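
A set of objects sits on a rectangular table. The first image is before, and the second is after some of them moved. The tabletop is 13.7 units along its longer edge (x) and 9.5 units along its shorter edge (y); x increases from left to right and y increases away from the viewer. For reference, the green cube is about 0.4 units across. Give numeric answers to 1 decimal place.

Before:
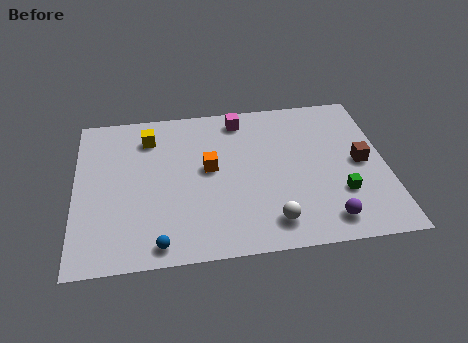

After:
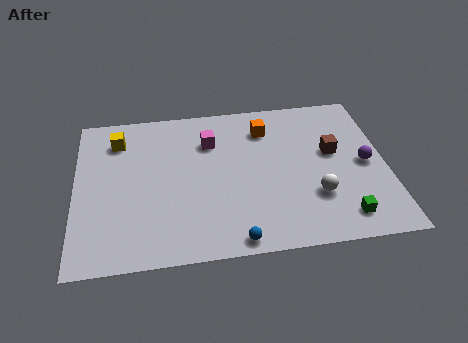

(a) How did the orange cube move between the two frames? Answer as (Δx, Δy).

(2.6, 2.2)

The orange cube started near (5.9, 5.2) and ended near (8.5, 7.4).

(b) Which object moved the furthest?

the purple sphere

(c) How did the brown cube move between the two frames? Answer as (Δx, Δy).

(-1.2, 0.8)

The brown cube started near (12.6, 4.7) and ended near (11.4, 5.5).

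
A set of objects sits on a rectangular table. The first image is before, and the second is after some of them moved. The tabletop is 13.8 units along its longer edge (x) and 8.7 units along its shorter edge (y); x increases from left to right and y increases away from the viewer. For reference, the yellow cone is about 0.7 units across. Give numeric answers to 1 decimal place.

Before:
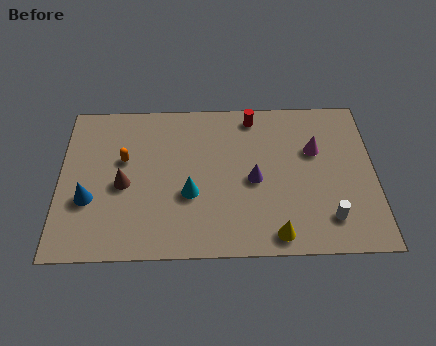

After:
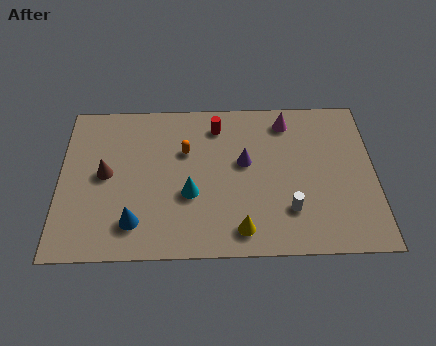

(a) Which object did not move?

the cyan cone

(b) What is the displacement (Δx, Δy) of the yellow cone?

(-1.5, 0.3)

The yellow cone started near (9.4, 1.0) and ended near (7.9, 1.3).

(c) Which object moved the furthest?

the orange capsule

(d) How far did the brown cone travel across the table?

1.0

From (2.8, 3.9) to (2.0, 4.5), the brown cone covered √(0.8² + 0.6²) ≈ 1.0 units.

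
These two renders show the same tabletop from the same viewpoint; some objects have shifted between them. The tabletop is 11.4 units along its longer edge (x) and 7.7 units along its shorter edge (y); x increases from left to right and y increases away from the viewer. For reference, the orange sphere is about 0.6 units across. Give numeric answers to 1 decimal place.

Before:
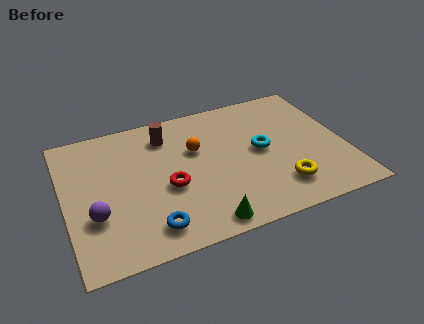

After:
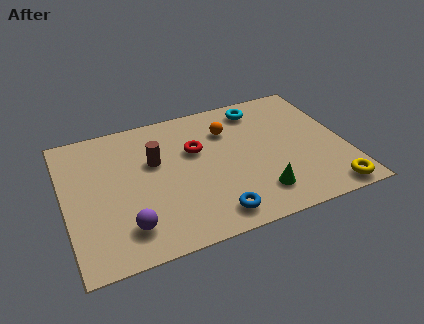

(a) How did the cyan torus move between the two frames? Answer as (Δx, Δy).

(0.2, 2.5)

From the two frames, the cyan torus sits at roughly (8.0, 4.0) before and (8.2, 6.5) after.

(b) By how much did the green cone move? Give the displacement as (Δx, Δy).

(2.3, 0.8)

The green cone was at about (5.3, 0.8) and moved to about (7.6, 1.6).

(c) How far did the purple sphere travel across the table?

1.6

From (1.1, 2.6) to (2.3, 1.6), the purple sphere covered √(1.2² + 1.0²) ≈ 1.6 units.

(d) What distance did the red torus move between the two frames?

2.1

From (4.1, 3.2) to (5.4, 4.9), the red torus covered √(1.3² + 1.7²) ≈ 2.1 units.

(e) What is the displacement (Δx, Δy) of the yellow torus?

(1.9, -0.9)

The yellow torus was at about (8.5, 1.7) and moved to about (10.4, 0.8).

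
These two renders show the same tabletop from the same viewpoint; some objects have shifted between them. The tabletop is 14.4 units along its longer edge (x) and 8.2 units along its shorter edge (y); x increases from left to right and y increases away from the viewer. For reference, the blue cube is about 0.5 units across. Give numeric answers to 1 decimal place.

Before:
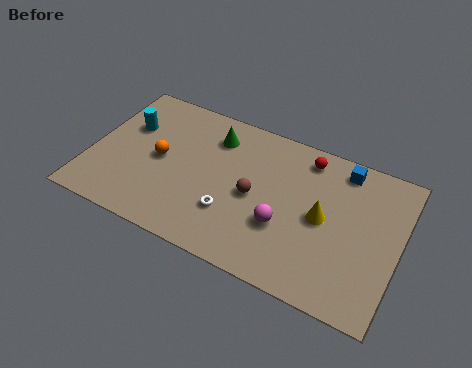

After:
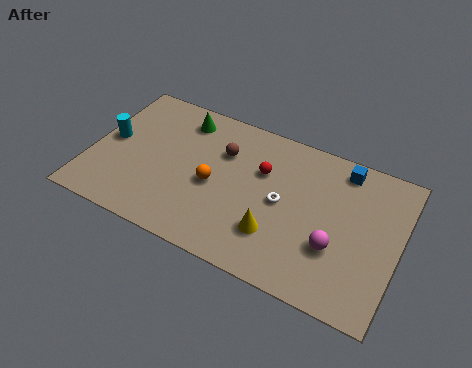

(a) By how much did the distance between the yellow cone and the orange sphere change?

-4.3

The distance was about 7.7 in the first image and 3.4 in the second, so they moved 4.3 units closer together.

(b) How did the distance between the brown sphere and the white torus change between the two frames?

+1.7

They were about 1.7 units apart before and 3.4 after — 1.7 units further apart.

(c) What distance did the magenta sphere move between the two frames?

2.4

From (9.2, 2.9) to (11.6, 2.8), the magenta sphere covered √(2.4² + 0.1²) ≈ 2.4 units.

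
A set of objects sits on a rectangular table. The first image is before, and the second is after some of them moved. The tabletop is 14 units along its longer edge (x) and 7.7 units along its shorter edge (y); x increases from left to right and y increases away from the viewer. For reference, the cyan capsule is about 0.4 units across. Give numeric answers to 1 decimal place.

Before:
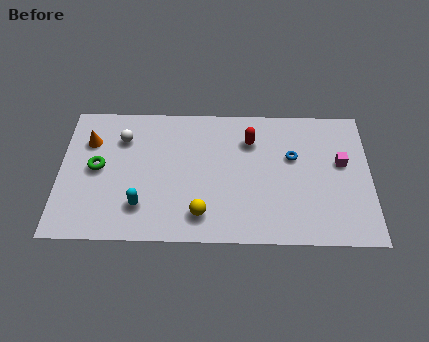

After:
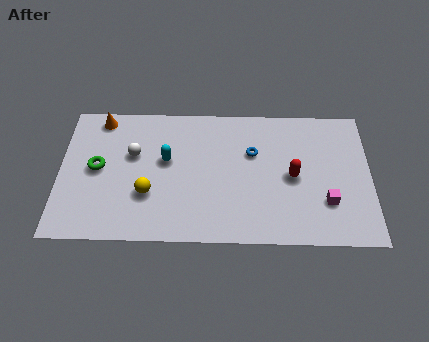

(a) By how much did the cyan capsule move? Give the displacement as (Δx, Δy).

(1.1, 2.6)

The cyan capsule started near (3.7, 1.9) and ended near (4.8, 4.5).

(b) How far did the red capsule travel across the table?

2.8

From (8.6, 5.7) to (10.5, 3.7), the red capsule covered √(1.9² + 2.0²) ≈ 2.8 units.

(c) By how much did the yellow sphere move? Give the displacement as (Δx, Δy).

(-2.4, 1.1)

From the two frames, the yellow sphere sits at roughly (6.4, 1.5) before and (4.0, 2.6) after.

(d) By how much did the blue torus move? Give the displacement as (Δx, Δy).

(-1.8, 0.2)

The blue torus started near (10.5, 4.8) and ended near (8.7, 5.0).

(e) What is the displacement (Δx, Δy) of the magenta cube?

(-0.7, -2.2)

The magenta cube was at about (12.7, 4.5) and moved to about (12.0, 2.3).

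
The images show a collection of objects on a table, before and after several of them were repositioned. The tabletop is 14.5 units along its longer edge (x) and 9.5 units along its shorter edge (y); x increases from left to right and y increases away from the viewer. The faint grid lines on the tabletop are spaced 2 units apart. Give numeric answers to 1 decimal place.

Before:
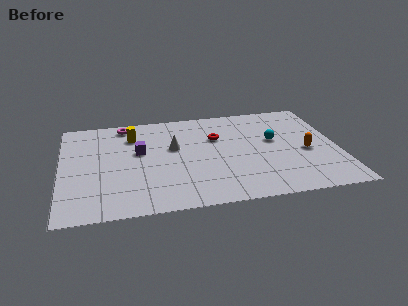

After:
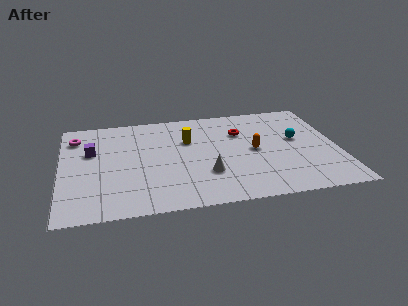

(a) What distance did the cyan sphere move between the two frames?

1.2

The cyan sphere moved from about (11.2, 5.5) to (12.4, 5.4), a distance of √(1.2² + 0.1²) ≈ 1.2.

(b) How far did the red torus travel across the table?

1.3

From (8.2, 6.3) to (9.5, 6.6), the red torus covered √(1.3² + 0.3²) ≈ 1.3 units.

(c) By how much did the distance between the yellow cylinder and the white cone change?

+0.9

The distance was about 2.6 in the first image and 3.5 in the second, so they moved 0.9 units further apart.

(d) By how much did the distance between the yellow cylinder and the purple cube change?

+3.5

They were about 1.6 units apart before and 5.1 after — 3.5 units further apart.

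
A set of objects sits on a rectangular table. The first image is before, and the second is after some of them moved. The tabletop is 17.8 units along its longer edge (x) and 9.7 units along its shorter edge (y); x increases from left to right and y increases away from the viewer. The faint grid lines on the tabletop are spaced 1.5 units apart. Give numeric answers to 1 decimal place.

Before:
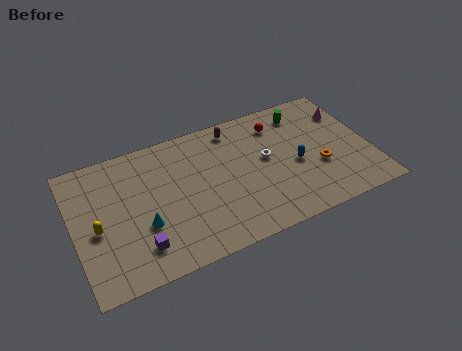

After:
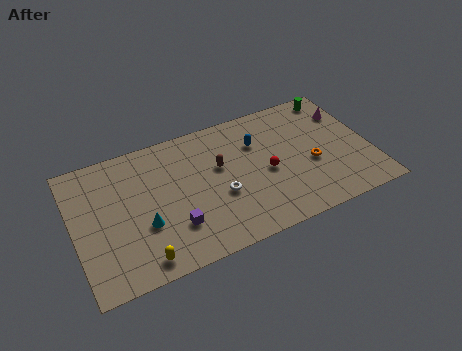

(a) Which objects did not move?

the cyan cone and the magenta cone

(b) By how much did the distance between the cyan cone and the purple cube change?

+0.4

The distance was about 1.5 in the first image and 1.9 in the second, so they moved 0.4 units further apart.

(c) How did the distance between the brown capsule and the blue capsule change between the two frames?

-2.7

The distance was about 5.3 in the first image and 2.6 in the second, so they moved 2.7 units closer together.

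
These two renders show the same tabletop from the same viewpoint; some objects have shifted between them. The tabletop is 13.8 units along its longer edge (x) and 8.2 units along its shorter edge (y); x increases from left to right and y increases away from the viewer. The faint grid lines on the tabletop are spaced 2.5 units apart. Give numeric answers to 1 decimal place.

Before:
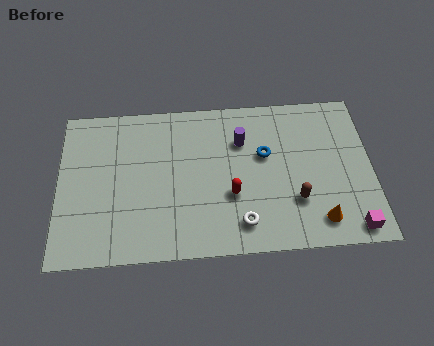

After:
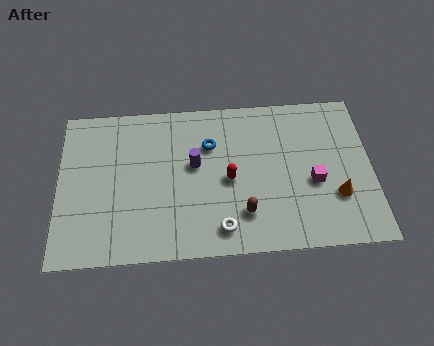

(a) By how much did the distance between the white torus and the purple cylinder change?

-0.7

Before: roughly 4.3 units apart; after: 3.6. That's 0.7 units closer together.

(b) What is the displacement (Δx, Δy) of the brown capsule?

(-2.3, -0.5)

From the two frames, the brown capsule sits at roughly (10.4, 2.5) before and (8.1, 2.0) after.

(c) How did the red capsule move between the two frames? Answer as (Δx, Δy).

(-0.1, 0.8)

The red capsule was at about (7.6, 3.0) and moved to about (7.5, 3.8).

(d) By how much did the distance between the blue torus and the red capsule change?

-0.4

They were about 2.5 units apart before and 2.1 after — 0.4 units closer together.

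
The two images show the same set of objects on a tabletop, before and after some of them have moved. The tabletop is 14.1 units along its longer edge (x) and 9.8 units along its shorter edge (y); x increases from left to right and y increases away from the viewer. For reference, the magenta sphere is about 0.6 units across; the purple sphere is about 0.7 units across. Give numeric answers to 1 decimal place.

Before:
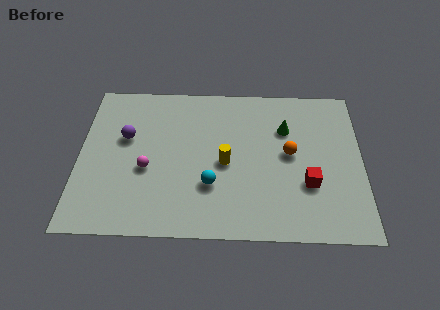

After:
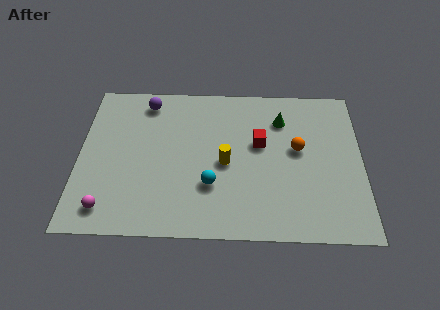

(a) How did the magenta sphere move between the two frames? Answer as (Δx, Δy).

(-1.9, -2.5)

From the two frames, the magenta sphere sits at roughly (3.4, 4.0) before and (1.5, 1.5) after.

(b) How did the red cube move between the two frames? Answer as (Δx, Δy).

(-2.4, 2.5)

The red cube was at about (11.4, 3.3) and moved to about (9.0, 5.8).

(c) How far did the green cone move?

0.6

The green cone was near (10.3, 6.8) before and (10.1, 7.4) after, so it travelled √(0.2² + 0.6²) ≈ 0.6 units.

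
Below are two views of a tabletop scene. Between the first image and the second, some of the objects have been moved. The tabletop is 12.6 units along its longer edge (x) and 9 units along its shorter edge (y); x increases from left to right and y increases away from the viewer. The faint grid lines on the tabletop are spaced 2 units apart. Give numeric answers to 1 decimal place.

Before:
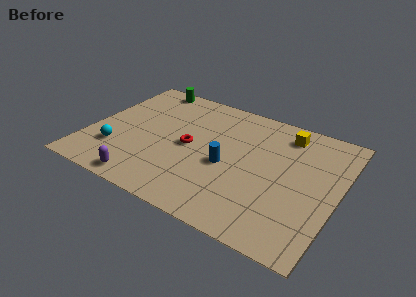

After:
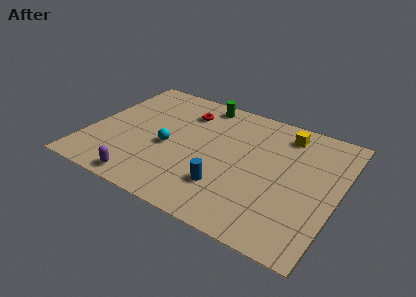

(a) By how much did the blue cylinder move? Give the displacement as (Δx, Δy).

(0.2, -1.5)

The blue cylinder was at about (7.1, 3.9) and moved to about (7.3, 2.4).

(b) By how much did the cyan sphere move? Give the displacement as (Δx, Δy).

(2.5, 1.4)

The cyan sphere started near (1.6, 2.5) and ended near (4.1, 3.9).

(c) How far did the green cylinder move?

3.0

The green cylinder moved from about (2.2, 8.2) to (5.2, 8.0), a distance of √(3.0² + 0.2²) ≈ 3.0.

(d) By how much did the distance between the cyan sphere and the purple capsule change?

+0.7

Before: roughly 2.4 units apart; after: 3.1. That's 0.7 units further apart.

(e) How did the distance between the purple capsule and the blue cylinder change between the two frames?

-0.6

The distance was about 4.8 in the first image and 4.2 in the second, so they moved 0.6 units closer together.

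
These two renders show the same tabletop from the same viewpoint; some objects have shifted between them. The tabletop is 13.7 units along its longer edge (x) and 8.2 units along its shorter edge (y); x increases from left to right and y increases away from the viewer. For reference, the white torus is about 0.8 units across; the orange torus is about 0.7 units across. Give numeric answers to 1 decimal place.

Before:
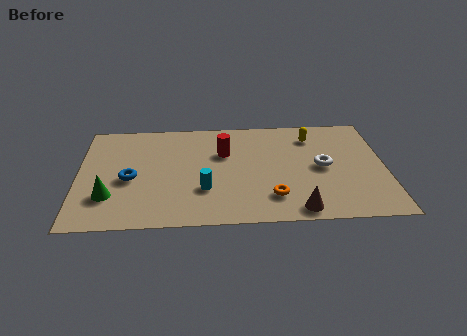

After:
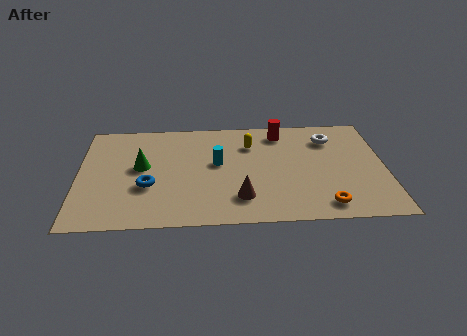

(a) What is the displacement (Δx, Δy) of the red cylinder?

(2.6, 1.5)

From the two frames, the red cylinder sits at roughly (6.5, 5.4) before and (9.1, 6.9) after.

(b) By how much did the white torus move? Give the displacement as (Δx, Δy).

(0.4, 2.2)

The white torus was at about (10.9, 4.1) and moved to about (11.3, 6.3).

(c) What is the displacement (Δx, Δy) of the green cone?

(1.4, 2.2)

From the two frames, the green cone sits at roughly (1.4, 2.3) before and (2.8, 4.5) after.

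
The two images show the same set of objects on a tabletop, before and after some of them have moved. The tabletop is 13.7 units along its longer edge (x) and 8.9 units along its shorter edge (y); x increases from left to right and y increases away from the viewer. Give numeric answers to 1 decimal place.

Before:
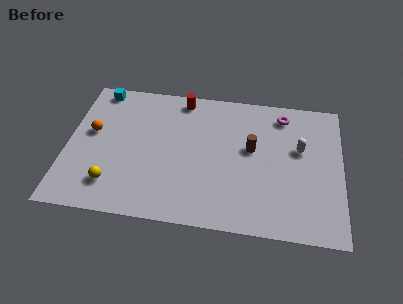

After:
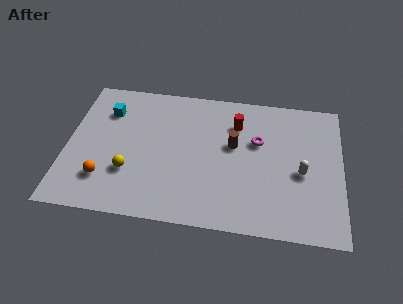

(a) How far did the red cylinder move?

3.1

The red cylinder was near (5.6, 7.9) before and (8.4, 6.6) after, so it travelled √(2.8² + 1.3²) ≈ 3.1 units.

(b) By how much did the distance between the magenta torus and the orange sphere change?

-1.6

The distance was about 9.8 in the first image and 8.2 in the second, so they moved 1.6 units closer together.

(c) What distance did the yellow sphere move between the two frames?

1.2

The yellow sphere moved from about (2.4, 1.9) to (3.2, 2.8), a distance of √(0.8² + 0.9²) ≈ 1.2.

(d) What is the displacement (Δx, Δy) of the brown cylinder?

(-0.9, 0.1)

The brown cylinder started near (9.2, 5.1) and ended near (8.3, 5.2).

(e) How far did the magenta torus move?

2.2

The magenta torus was near (10.7, 7.5) before and (9.5, 5.6) after, so it travelled √(1.2² + 1.9²) ≈ 2.2 units.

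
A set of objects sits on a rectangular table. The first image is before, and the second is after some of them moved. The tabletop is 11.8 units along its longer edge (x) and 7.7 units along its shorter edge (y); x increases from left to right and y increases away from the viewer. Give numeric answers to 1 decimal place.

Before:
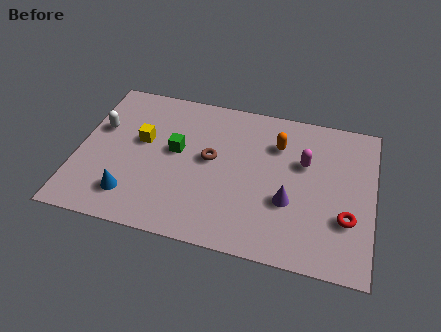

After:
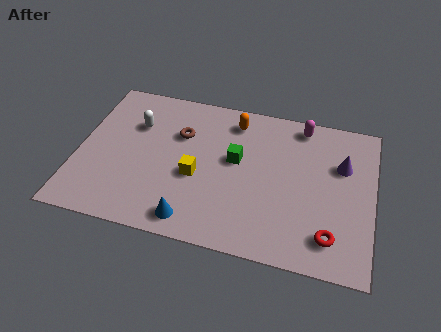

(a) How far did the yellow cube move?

2.6

From (2.5, 4.5) to (4.8, 3.2), the yellow cube covered √(2.3² + 1.3²) ≈ 2.6 units.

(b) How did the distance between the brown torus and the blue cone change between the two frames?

+0.3

The distance was about 4.0 in the first image and 4.3 in the second, so they moved 0.3 units further apart.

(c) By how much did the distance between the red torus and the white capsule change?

-1.4

Before: roughly 10.3 units apart; after: 8.9. That's 1.4 units closer together.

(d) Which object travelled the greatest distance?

the purple cone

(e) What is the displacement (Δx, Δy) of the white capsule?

(1.4, 0.5)

From the two frames, the white capsule sits at roughly (0.8, 4.8) before and (2.2, 5.3) after.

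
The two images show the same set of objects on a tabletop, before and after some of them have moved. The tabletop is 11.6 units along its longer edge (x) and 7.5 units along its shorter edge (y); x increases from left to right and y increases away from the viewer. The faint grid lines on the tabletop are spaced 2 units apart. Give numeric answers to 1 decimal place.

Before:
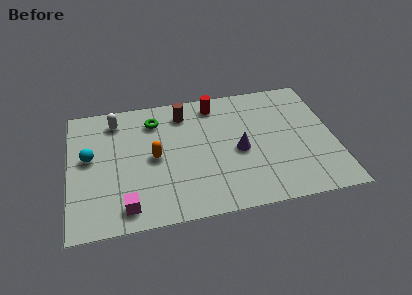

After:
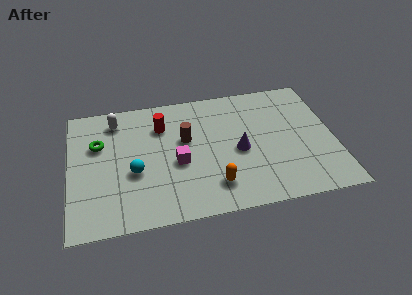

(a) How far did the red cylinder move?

2.6

The red cylinder was near (6.5, 6.4) before and (4.1, 5.5) after, so it travelled √(2.4² + 0.9²) ≈ 2.6 units.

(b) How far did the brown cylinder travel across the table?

1.6

The brown cylinder was near (5.1, 6.1) before and (5.1, 4.5) after, so it travelled √(0.0² + 1.6²) ≈ 1.6 units.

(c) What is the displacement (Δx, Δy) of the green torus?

(-2.5, -1.0)

The green torus was at about (3.8, 5.9) and moved to about (1.3, 4.9).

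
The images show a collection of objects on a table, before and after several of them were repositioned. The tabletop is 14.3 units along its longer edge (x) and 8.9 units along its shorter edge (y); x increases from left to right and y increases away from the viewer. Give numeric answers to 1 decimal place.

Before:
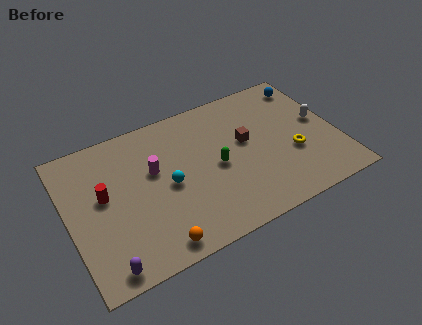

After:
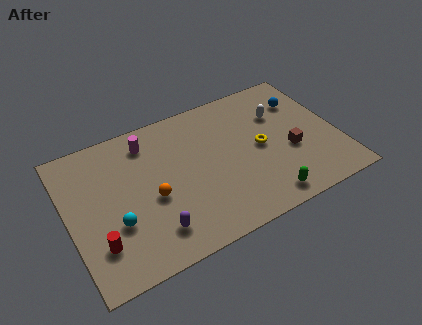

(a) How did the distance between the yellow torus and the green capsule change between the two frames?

-0.8

Before: roughly 4.1 units apart; after: 3.3. That's 0.8 units closer together.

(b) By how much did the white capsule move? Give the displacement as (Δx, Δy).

(-2.0, 1.3)

The white capsule was at about (13.5, 4.8) and moved to about (11.5, 6.1).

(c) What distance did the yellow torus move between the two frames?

1.9

The yellow torus was near (11.8, 3.3) before and (10.2, 4.4) after, so it travelled √(1.6² + 1.1²) ≈ 1.9 units.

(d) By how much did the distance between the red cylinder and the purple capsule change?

-1.3

Before: roughly 4.1 units apart; after: 2.8. That's 1.3 units closer together.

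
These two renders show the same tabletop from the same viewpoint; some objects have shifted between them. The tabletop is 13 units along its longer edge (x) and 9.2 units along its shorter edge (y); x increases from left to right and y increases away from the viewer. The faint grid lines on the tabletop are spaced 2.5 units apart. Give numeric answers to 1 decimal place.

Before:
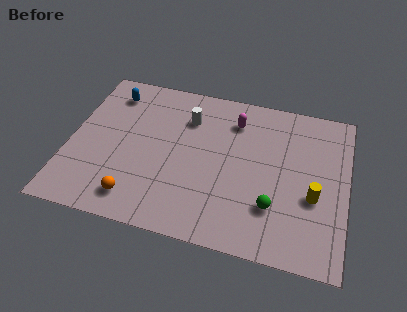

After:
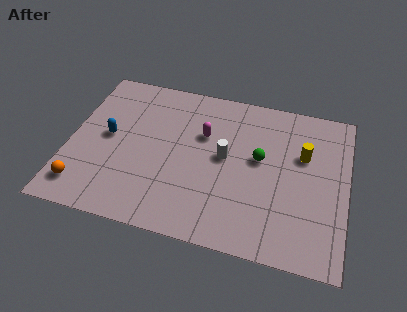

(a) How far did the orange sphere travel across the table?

2.5

The orange sphere moved from about (3.4, 1.5) to (0.9, 1.6), a distance of √(2.5² + 0.1²) ≈ 2.5.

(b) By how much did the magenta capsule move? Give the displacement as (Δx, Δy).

(-1.4, -1.2)

The magenta capsule was at about (7.6, 7.2) and moved to about (6.2, 6.0).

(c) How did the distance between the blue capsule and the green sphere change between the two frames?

-2.3

They were about 9.4 units apart before and 7.1 after — 2.3 units closer together.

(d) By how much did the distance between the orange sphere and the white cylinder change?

+1.5

Before: roughly 5.7 units apart; after: 7.2. That's 1.5 units further apart.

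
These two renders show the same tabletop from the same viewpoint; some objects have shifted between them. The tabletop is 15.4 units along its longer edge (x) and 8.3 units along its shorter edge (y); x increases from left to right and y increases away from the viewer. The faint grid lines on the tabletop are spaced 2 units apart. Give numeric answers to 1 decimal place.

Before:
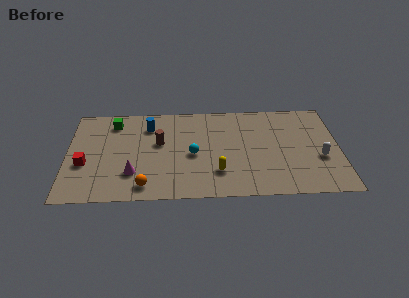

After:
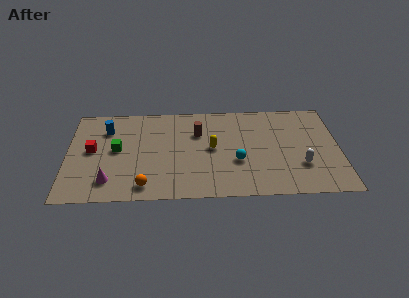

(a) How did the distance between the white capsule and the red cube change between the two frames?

-1.4

The distance was about 13.3 in the first image and 11.9 in the second, so they moved 1.4 units closer together.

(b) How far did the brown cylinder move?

2.3

The brown cylinder moved from about (5.2, 4.9) to (7.4, 5.7), a distance of √(2.2² + 0.8²) ≈ 2.3.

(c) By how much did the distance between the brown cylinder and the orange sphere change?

+1.6

They were about 3.8 units apart before and 5.4 after — 1.6 units further apart.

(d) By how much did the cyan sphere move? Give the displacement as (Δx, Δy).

(2.5, -0.7)

From the two frames, the cyan sphere sits at roughly (7.1, 3.8) before and (9.6, 3.1) after.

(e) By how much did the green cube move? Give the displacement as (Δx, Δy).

(0.2, -2.4)

The green cube was at about (2.6, 6.8) and moved to about (2.8, 4.4).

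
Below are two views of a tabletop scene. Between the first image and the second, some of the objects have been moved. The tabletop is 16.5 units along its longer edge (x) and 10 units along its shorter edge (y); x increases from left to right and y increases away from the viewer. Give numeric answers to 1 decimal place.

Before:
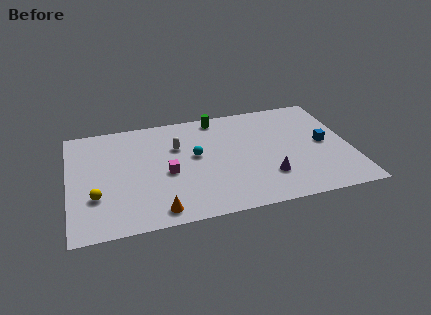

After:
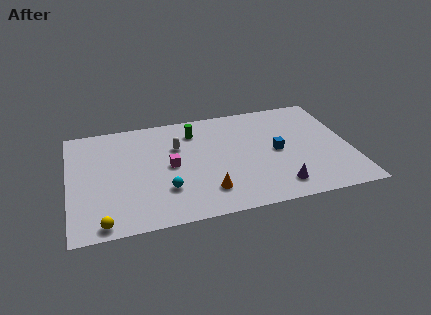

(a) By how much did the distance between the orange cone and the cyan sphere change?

-2.5

They were about 5.0 units apart before and 2.5 after — 2.5 units closer together.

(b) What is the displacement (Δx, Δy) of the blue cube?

(-2.8, -0.1)

From the two frames, the blue cube sits at roughly (15.0, 5.0) before and (12.2, 4.9) after.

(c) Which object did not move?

the white capsule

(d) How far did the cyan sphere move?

3.3

The cyan sphere moved from about (7.4, 5.6) to (5.5, 2.9), a distance of √(1.9² + 2.7²) ≈ 3.3.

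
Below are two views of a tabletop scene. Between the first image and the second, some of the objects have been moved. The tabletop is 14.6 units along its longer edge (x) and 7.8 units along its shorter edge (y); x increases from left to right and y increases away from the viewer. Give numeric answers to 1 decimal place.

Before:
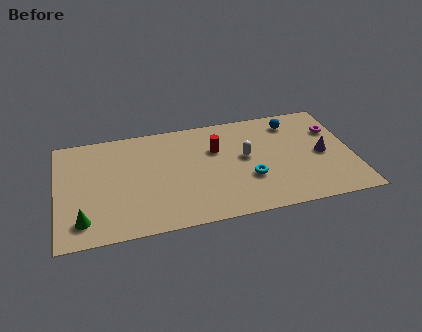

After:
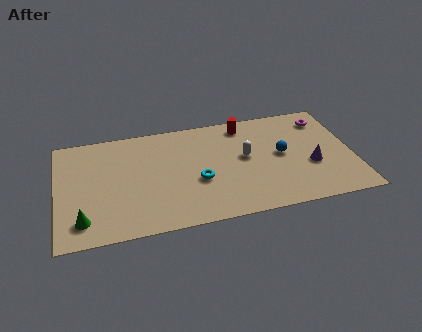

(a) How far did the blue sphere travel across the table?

2.4

The blue sphere was near (11.8, 6.4) before and (11.1, 4.1) after, so it travelled √(0.7² + 2.3²) ≈ 2.4 units.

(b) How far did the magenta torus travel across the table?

1.0

From (13.8, 5.4) to (13.4, 6.3), the magenta torus covered √(0.4² + 0.9²) ≈ 1.0 units.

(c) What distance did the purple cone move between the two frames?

0.9

The purple cone moved from about (13.1, 3.7) to (12.5, 3.0), a distance of √(0.6² + 0.7²) ≈ 0.9.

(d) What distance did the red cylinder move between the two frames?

2.1

From (7.9, 5.2) to (9.4, 6.7), the red cylinder covered √(1.5² + 1.5²) ≈ 2.1 units.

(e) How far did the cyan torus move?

2.5

From (9.4, 2.7) to (6.9, 3.1), the cyan torus covered √(2.5² + 0.4²) ≈ 2.5 units.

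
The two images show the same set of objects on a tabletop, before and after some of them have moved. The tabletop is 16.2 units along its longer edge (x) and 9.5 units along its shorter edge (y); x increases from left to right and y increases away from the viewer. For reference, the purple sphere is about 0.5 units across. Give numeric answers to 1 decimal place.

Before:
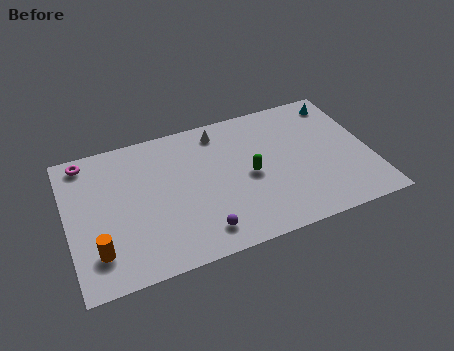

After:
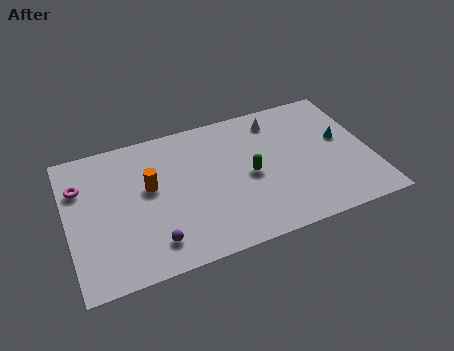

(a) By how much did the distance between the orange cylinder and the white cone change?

-1.7

Before: roughly 9.2 units apart; after: 7.5. That's 1.7 units closer together.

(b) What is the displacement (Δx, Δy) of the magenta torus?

(-0.4, -1.7)

The magenta torus was at about (1.2, 8.4) and moved to about (0.8, 6.7).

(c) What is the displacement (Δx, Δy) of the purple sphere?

(-2.5, 0.2)

The purple sphere started near (6.8, 1.6) and ended near (4.3, 1.8).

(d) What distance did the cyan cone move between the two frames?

2.7

The cyan cone was near (15.0, 8.1) before and (14.8, 5.4) after, so it travelled √(0.2² + 2.7²) ≈ 2.7 units.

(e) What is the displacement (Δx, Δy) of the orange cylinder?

(3.0, 3.3)

From the two frames, the orange cylinder sits at roughly (1.4, 2.2) before and (4.4, 5.5) after.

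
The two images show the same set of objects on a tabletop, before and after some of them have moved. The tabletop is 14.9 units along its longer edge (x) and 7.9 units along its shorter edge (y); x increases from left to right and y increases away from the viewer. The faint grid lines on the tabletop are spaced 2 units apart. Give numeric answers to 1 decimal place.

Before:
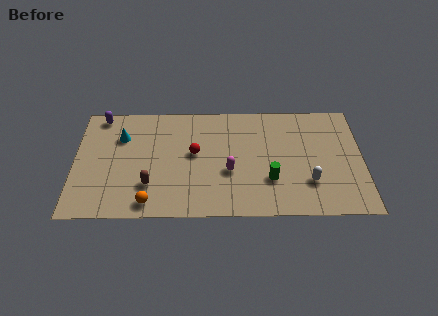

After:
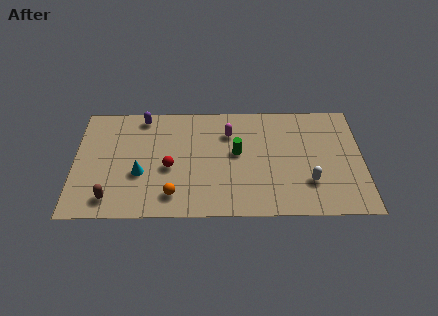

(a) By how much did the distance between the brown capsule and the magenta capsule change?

+3.4

The distance was about 4.2 in the first image and 7.6 in the second, so they moved 3.4 units further apart.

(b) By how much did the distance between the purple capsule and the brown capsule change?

+0.4

The distance was about 5.5 in the first image and 5.9 in the second, so they moved 0.4 units further apart.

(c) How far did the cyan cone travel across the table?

2.8

The cyan cone moved from about (2.4, 5.6) to (3.4, 3.0), a distance of √(1.0² + 2.6²) ≈ 2.8.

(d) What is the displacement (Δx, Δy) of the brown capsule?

(-2.0, -0.9)

From the two frames, the brown capsule sits at roughly (3.9, 2.2) before and (1.9, 1.3) after.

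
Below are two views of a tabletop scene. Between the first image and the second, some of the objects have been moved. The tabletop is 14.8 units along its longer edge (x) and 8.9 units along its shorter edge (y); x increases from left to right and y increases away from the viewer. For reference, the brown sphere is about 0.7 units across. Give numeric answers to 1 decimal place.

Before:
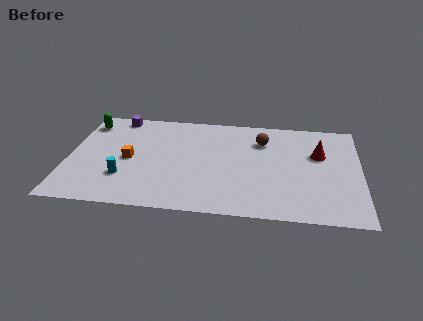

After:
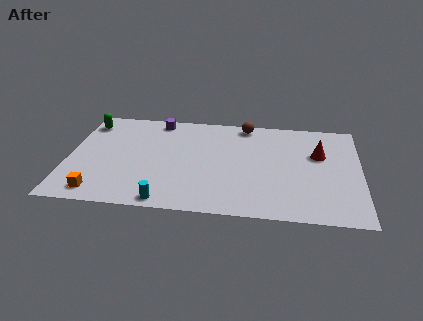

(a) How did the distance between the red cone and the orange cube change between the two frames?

+2.2

They were about 9.7 units apart before and 11.9 after — 2.2 units further apart.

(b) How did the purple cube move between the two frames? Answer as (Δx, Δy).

(2.1, -0.1)

The purple cube was at about (2.3, 8.0) and moved to about (4.4, 7.9).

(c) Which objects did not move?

the red cone and the green capsule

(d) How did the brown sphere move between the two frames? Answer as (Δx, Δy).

(-0.9, 1.4)

The brown sphere started near (9.8, 6.6) and ended near (8.9, 8.0).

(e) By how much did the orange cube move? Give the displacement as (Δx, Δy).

(-1.4, -3.0)

The orange cube was at about (3.1, 4.2) and moved to about (1.7, 1.2).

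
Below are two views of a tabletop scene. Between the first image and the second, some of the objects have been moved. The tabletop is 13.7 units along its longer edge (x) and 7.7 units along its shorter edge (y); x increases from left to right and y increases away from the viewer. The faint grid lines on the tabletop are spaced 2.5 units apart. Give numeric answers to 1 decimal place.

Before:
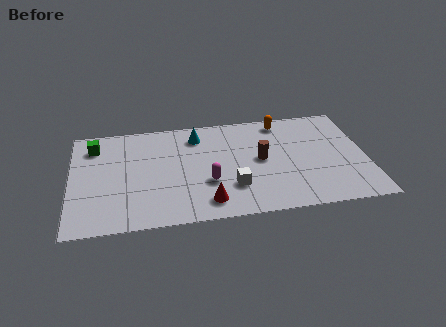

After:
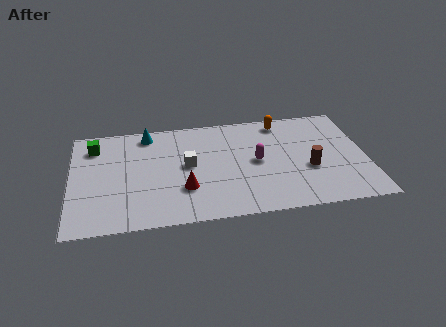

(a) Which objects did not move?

the green cube and the orange capsule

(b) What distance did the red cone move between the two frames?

1.5

The red cone was near (6.2, 1.3) before and (5.2, 2.4) after, so it travelled √(1.0² + 1.1²) ≈ 1.5 units.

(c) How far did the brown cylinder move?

2.4

From (8.8, 4.0) to (11.0, 3.0), the brown cylinder covered √(2.2² + 1.0²) ≈ 2.4 units.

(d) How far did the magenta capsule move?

2.6

From (6.3, 2.7) to (8.6, 3.9), the magenta capsule covered √(2.3² + 1.2²) ≈ 2.6 units.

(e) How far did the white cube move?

2.8

From (7.4, 2.2) to (5.4, 4.1), the white cube covered √(2.0² + 1.9²) ≈ 2.8 units.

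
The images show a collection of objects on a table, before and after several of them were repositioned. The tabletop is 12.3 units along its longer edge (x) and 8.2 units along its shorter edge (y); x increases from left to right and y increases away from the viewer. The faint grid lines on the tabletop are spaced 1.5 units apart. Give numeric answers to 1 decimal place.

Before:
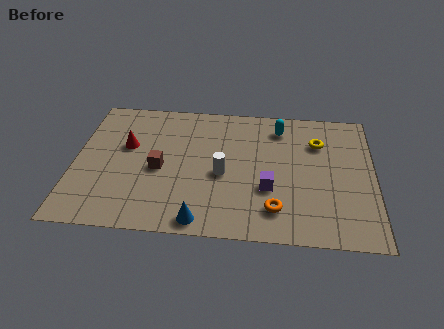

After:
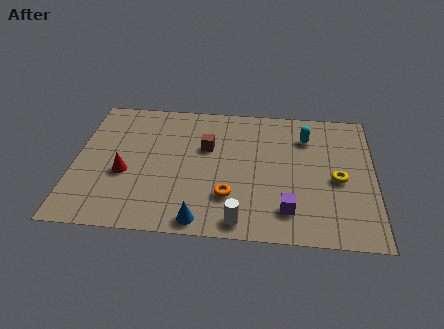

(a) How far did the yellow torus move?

2.3

The yellow torus was near (10.0, 5.9) before and (10.8, 3.7) after, so it travelled √(0.8² + 2.2²) ≈ 2.3 units.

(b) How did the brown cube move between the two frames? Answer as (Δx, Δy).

(1.9, 1.5)

The brown cube was at about (3.5, 3.7) and moved to about (5.4, 5.2).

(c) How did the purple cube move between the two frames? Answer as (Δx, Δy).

(0.8, -1.2)

The purple cube was at about (8.0, 2.9) and moved to about (8.8, 1.7).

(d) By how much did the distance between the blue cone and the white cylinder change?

-1.3

The distance was about 2.9 in the first image and 1.6 in the second, so they moved 1.3 units closer together.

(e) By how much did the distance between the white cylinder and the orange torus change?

-1.4

Before: roughly 2.9 units apart; after: 1.5. That's 1.4 units closer together.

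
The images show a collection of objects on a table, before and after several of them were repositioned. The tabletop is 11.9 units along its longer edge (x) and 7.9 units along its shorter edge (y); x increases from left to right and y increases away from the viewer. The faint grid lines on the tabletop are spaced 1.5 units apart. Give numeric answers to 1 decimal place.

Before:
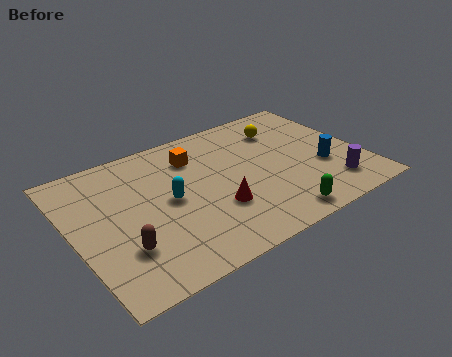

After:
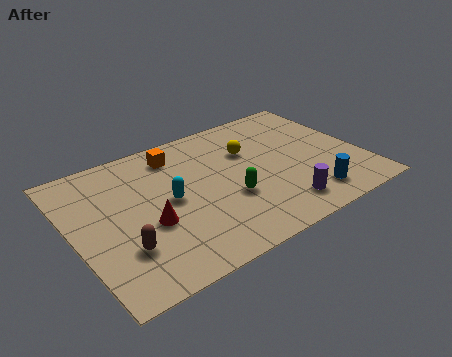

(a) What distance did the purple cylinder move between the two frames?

2.2

From (10.3, 1.6) to (8.1, 1.4), the purple cylinder covered √(2.2² + 0.2²) ≈ 2.2 units.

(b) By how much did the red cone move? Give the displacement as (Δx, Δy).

(-2.7, 0.5)

From the two frames, the red cone sits at roughly (5.6, 2.6) before and (2.9, 3.1) after.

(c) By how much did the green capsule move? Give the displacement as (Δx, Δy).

(-1.6, 2.0)

The green capsule was at about (7.8, 0.9) and moved to about (6.2, 2.9).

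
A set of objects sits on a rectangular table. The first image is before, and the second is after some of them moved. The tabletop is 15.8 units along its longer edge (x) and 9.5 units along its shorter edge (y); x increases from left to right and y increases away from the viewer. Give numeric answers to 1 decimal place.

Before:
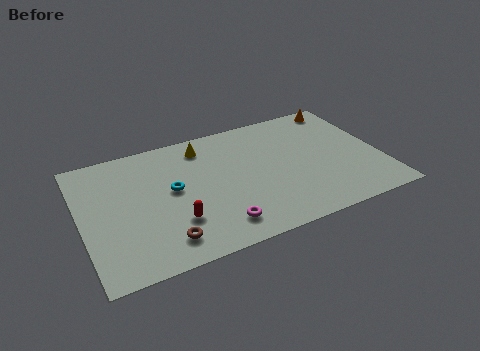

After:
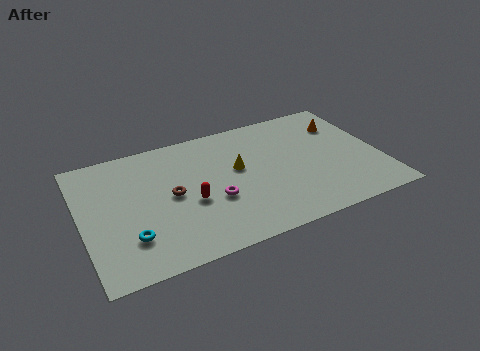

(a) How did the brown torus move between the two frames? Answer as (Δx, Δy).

(0.7, 3.1)

From the two frames, the brown torus sits at roughly (4.0, 1.7) before and (4.7, 4.8) after.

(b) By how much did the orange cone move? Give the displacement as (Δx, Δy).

(-0.2, -1.5)

The orange cone started near (14.4, 8.5) and ended near (14.2, 7.0).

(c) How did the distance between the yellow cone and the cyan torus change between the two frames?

+3.4

They were about 3.3 units apart before and 6.7 after — 3.4 units further apart.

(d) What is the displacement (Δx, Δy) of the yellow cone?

(1.6, -2.4)

From the two frames, the yellow cone sits at roughly (6.7, 7.9) before and (8.3, 5.5) after.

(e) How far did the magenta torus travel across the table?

1.9

The magenta torus moved from about (6.8, 1.7) to (6.8, 3.6), a distance of √(0.0² + 1.9²) ≈ 1.9.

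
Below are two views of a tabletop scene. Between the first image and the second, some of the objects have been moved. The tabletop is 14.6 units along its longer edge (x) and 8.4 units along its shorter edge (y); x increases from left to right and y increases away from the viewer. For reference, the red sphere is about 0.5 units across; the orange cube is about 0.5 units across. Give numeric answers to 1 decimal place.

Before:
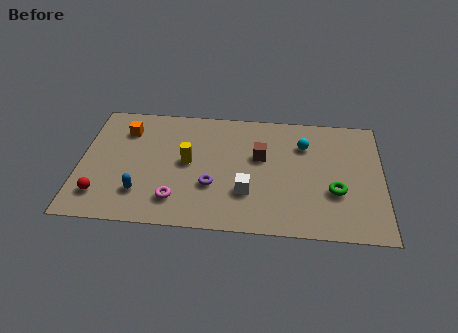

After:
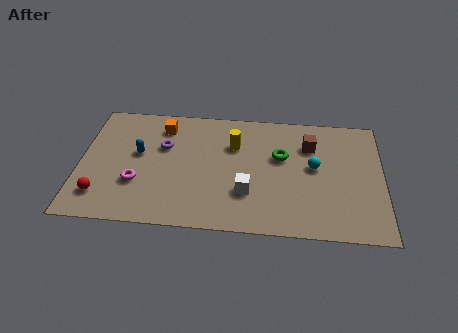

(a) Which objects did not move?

the white cube and the red sphere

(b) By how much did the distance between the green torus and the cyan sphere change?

-1.7

The distance was about 3.4 in the first image and 1.7 in the second, so they moved 1.7 units closer together.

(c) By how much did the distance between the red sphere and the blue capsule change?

+1.5

The distance was about 1.9 in the first image and 3.4 in the second, so they moved 1.5 units further apart.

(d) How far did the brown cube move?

2.6

From (8.7, 5.1) to (11.1, 6.1), the brown cube covered √(2.4² + 1.0²) ≈ 2.6 units.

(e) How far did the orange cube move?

1.8

From (2.1, 6.4) to (3.9, 6.8), the orange cube covered √(1.8² + 0.4²) ≈ 1.8 units.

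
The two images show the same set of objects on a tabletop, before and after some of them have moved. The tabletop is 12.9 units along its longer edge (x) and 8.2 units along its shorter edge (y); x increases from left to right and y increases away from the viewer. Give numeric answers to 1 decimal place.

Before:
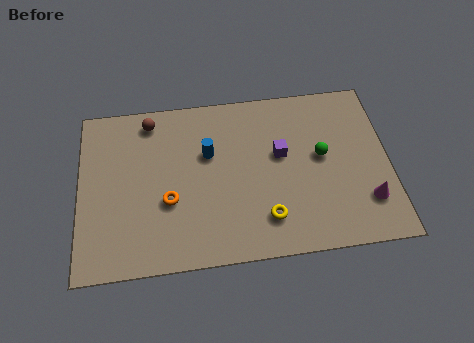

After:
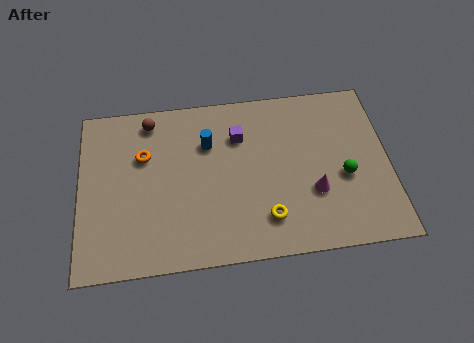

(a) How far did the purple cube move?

2.0

The purple cube moved from about (8.4, 4.8) to (6.7, 5.9), a distance of √(1.7² + 1.1²) ≈ 2.0.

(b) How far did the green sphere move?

1.4

The green sphere was near (10.1, 4.5) before and (11.0, 3.4) after, so it travelled √(0.9² + 1.1²) ≈ 1.4 units.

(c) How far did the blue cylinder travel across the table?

0.5

The blue cylinder moved from about (5.4, 5.2) to (5.4, 5.7), a distance of √(0.0² + 0.5²) ≈ 0.5.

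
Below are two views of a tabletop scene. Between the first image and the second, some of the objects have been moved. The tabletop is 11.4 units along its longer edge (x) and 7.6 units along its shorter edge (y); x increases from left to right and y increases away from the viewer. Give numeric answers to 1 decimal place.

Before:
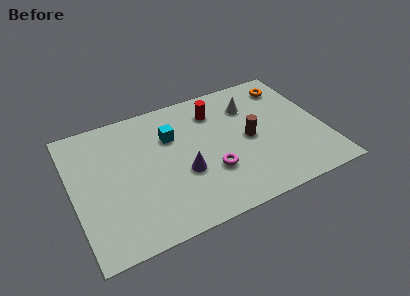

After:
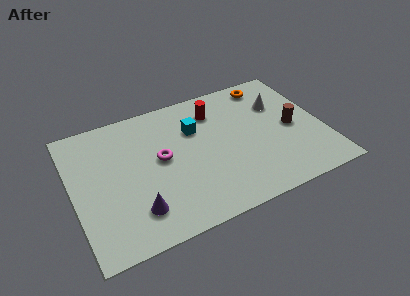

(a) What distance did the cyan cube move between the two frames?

1.1

The cyan cube was near (4.6, 5.2) before and (5.7, 5.2) after, so it travelled √(1.1² + 0.0²) ≈ 1.1 units.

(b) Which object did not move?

the red cylinder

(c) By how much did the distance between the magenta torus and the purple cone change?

+1.5

Before: roughly 1.3 units apart; after: 2.8. That's 1.5 units further apart.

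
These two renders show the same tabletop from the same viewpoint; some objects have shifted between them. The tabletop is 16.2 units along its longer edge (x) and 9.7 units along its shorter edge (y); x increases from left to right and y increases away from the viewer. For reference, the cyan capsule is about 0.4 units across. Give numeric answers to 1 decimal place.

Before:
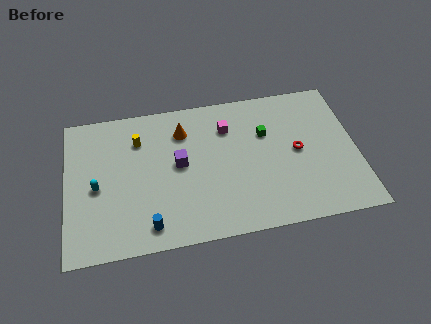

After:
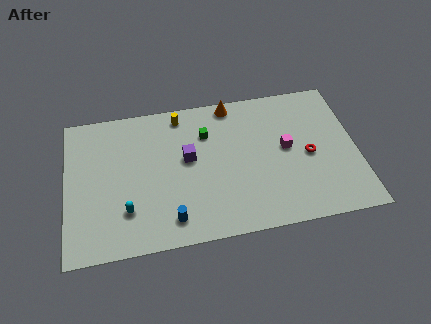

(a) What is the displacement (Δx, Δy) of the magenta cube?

(3.2, -2.0)

From the two frames, the magenta cube sits at roughly (9.1, 7.2) before and (12.3, 5.2) after.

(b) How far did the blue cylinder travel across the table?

1.2

From (4.5, 1.4) to (5.7, 1.6), the blue cylinder covered √(1.2² + 0.2²) ≈ 1.2 units.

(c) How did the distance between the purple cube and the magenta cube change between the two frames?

+2.1

Before: roughly 3.4 units apart; after: 5.5. That's 2.1 units further apart.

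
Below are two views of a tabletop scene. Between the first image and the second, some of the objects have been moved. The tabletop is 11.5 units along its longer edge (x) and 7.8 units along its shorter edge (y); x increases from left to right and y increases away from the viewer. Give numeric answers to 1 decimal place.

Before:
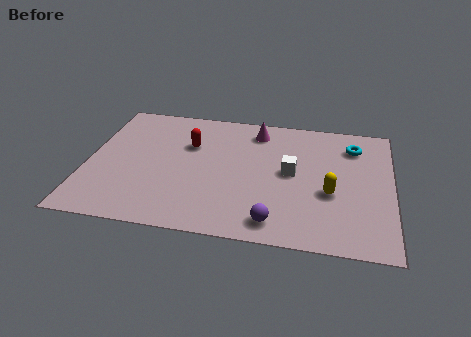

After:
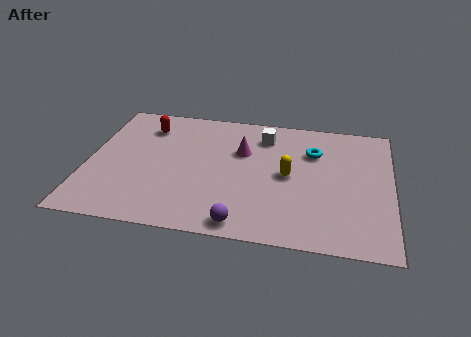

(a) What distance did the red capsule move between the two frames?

1.9

The red capsule was near (3.8, 5.2) before and (2.1, 6.1) after, so it travelled √(1.7² + 0.9²) ≈ 1.9 units.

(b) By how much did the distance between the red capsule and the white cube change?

+0.4

Before: roughly 4.1 units apart; after: 4.5. That's 0.4 units further apart.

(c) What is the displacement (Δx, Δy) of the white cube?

(-1.1, 2.1)

The white cube started near (7.7, 4.1) and ended near (6.6, 6.2).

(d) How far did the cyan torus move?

1.6

The cyan torus was near (10.0, 6.1) before and (8.5, 5.5) after, so it travelled √(1.5² + 0.6²) ≈ 1.6 units.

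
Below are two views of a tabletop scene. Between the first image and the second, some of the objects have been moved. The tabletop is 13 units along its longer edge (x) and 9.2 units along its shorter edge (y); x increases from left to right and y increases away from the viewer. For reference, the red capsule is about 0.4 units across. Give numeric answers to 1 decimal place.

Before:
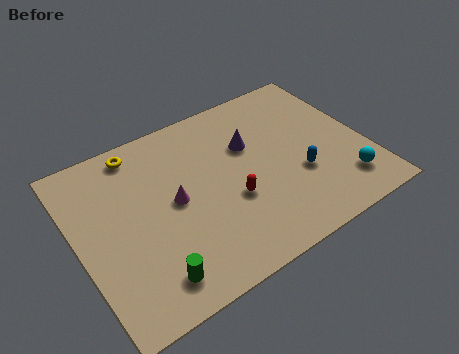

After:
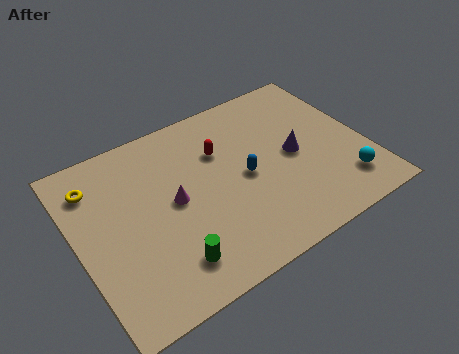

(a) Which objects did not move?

the magenta cone and the cyan sphere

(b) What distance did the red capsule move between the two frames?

2.8

From (6.7, 3.5) to (6.7, 6.3), the red capsule covered √(0.0² + 2.8²) ≈ 2.8 units.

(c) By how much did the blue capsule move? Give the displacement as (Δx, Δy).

(-2.3, 1.1)

From the two frames, the blue capsule sits at roughly (9.8, 3.3) before and (7.5, 4.4) after.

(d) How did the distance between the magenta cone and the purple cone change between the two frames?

+1.6

They were about 3.9 units apart before and 5.5 after — 1.6 units further apart.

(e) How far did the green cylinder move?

0.9

From (2.7, 1.5) to (3.6, 1.8), the green cylinder covered √(0.9² + 0.3²) ≈ 0.9 units.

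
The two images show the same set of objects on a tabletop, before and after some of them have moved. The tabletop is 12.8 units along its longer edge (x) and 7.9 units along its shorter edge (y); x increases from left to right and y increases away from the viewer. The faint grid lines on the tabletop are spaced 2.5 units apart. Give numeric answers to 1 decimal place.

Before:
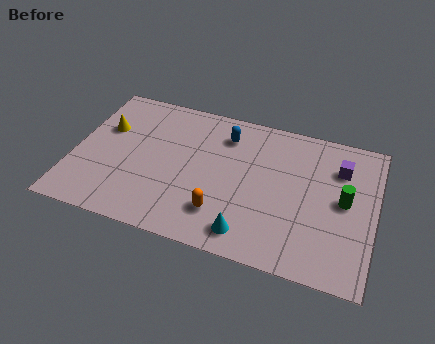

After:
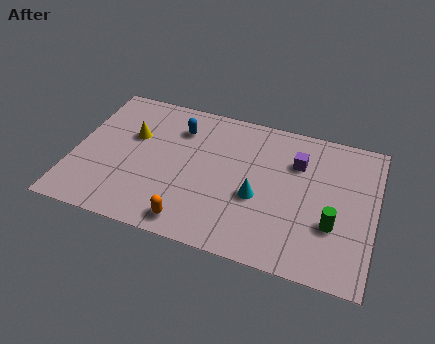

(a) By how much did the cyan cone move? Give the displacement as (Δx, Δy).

(0.2, 2.0)

The cyan cone was at about (7.7, 1.2) and moved to about (7.9, 3.2).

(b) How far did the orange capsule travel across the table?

1.5

The orange capsule was near (6.5, 1.9) before and (5.3, 1.0) after, so it travelled √(1.2² + 0.9²) ≈ 1.5 units.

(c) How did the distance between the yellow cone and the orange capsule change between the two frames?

-1.3

Before: roughly 6.2 units apart; after: 4.9. That's 1.3 units closer together.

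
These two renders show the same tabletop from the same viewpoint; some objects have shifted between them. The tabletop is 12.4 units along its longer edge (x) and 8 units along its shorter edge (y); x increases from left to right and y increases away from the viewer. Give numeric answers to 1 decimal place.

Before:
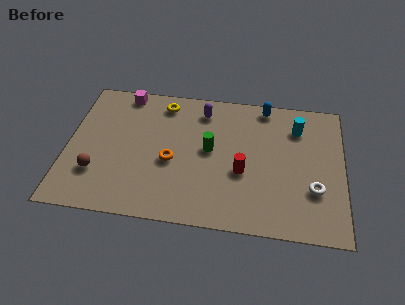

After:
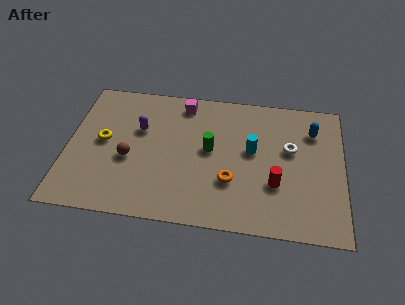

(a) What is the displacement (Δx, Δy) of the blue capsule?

(2.2, -1.2)

The blue capsule was at about (8.8, 7.2) and moved to about (11.0, 6.0).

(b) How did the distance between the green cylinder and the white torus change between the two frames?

-1.4

Before: roughly 5.0 units apart; after: 3.6. That's 1.4 units closer together.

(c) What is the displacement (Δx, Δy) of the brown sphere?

(1.4, 1.0)

The brown sphere started near (1.4, 2.3) and ended near (2.8, 3.3).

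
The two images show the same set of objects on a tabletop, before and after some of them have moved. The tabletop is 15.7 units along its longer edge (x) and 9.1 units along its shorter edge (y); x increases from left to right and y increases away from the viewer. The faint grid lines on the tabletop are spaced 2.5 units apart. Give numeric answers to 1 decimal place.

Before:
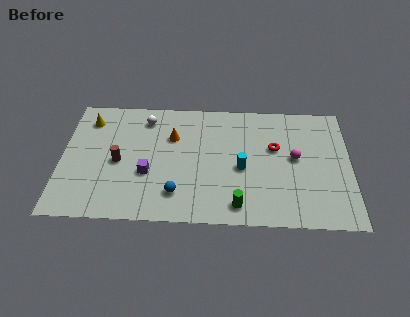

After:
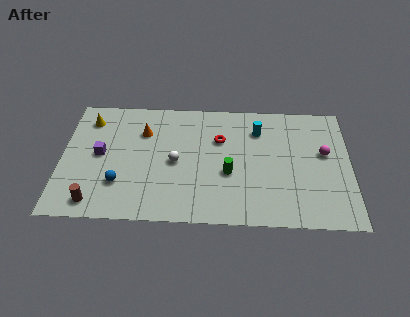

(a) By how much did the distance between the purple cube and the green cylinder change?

+1.8

The distance was about 5.3 in the first image and 7.1 in the second, so they moved 1.8 units further apart.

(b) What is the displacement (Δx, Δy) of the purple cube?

(-2.6, 1.3)

The purple cube was at about (4.7, 3.4) and moved to about (2.1, 4.7).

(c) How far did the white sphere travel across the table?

3.6

From (4.5, 7.5) to (6.2, 4.3), the white sphere covered √(1.7² + 3.2²) ≈ 3.6 units.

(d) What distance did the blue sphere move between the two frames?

3.2

From (6.3, 2.0) to (3.2, 2.6), the blue sphere covered √(3.1² + 0.6²) ≈ 3.2 units.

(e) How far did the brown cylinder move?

3.2

The brown cylinder was near (3.1, 4.2) before and (1.9, 1.2) after, so it travelled √(1.2² + 3.0²) ≈ 3.2 units.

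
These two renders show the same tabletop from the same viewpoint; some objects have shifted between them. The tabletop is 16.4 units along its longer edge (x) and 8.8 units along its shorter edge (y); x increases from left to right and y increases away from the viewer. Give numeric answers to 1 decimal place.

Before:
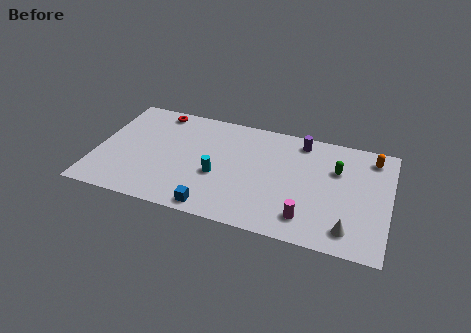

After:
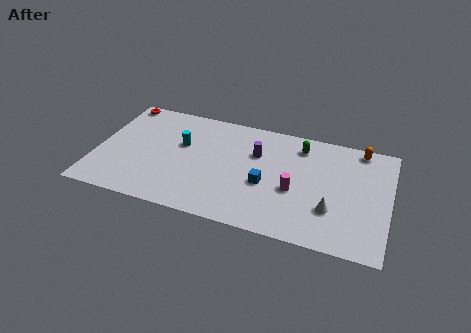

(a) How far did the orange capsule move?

0.9

The orange capsule moved from about (15.3, 7.4) to (14.6, 7.9), a distance of √(0.7² + 0.5²) ≈ 0.9.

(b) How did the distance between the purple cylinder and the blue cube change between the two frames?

-5.6

The distance was about 8.0 in the first image and 2.4 in the second, so they moved 5.6 units closer together.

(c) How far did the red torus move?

2.2

The red torus moved from about (3.1, 7.8) to (0.9, 8.0), a distance of √(2.2² + 0.2²) ≈ 2.2.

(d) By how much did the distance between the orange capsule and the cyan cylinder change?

+0.9

The distance was about 9.3 in the first image and 10.2 in the second, so they moved 0.9 units further apart.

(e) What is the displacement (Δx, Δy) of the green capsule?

(-2.1, 1.3)

The green capsule was at about (13.4, 5.9) and moved to about (11.3, 7.2).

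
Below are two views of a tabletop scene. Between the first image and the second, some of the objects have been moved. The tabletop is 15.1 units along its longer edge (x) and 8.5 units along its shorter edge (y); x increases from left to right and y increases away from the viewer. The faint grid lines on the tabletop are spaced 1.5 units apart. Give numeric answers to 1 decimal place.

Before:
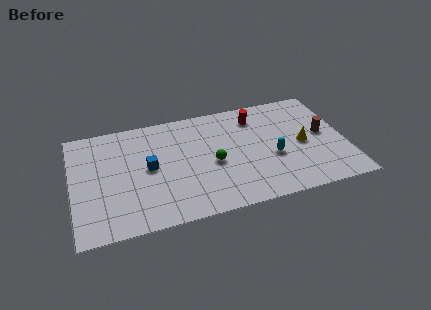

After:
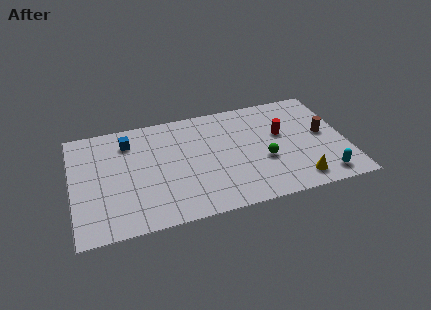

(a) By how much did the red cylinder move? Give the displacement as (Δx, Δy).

(1.3, -1.7)

From the two frames, the red cylinder sits at roughly (10.3, 6.8) before and (11.6, 5.1) after.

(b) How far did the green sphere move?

2.8

The green sphere was near (7.7, 3.8) before and (10.5, 3.3) after, so it travelled √(2.8² + 0.5²) ≈ 2.8 units.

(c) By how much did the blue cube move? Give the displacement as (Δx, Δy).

(-1.0, 2.3)

From the two frames, the blue cube sits at roughly (4.2, 4.4) before and (3.2, 6.7) after.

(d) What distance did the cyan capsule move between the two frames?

3.4

The cyan capsule moved from about (11.0, 3.4) to (13.6, 1.2), a distance of √(2.6² + 2.2²) ≈ 3.4.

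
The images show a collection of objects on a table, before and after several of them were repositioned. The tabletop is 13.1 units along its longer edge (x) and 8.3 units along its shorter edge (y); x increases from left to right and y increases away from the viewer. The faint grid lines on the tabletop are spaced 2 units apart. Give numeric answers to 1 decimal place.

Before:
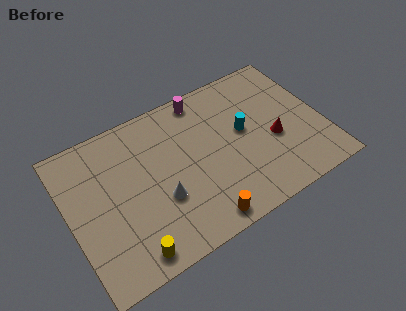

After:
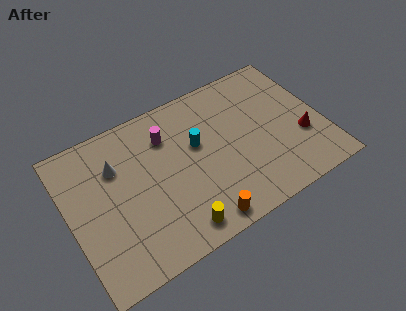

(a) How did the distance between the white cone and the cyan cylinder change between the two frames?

-0.7

Before: roughly 4.9 units apart; after: 4.2. That's 0.7 units closer together.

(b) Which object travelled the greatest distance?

the white cone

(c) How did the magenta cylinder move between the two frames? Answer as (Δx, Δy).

(-2.1, -1.2)

The magenta cylinder was at about (7.4, 7.4) and moved to about (5.3, 6.2).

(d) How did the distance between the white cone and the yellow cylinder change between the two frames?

+2.5

Before: roughly 2.8 units apart; after: 5.3. That's 2.5 units further apart.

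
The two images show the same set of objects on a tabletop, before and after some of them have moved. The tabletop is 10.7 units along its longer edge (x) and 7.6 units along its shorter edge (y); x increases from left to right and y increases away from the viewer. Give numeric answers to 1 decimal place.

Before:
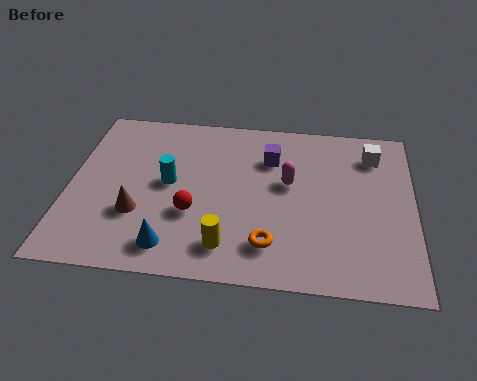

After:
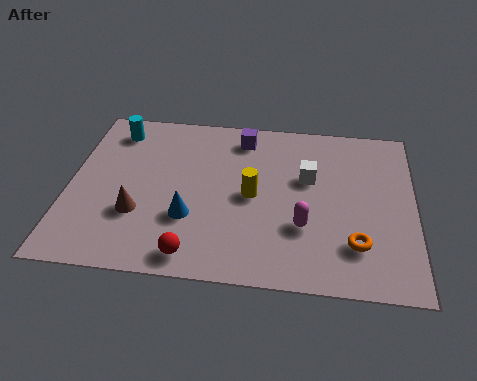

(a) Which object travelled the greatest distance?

the cyan cylinder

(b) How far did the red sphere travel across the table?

1.8

The red sphere was near (3.9, 2.7) before and (4.0, 0.9) after, so it travelled √(0.1² + 1.8²) ≈ 1.8 units.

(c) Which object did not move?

the brown cone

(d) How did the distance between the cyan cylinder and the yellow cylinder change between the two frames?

+1.9

They were about 3.2 units apart before and 5.1 after — 1.9 units further apart.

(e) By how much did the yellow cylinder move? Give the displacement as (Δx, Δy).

(0.7, 2.3)

The yellow cylinder was at about (5.0, 1.4) and moved to about (5.7, 3.7).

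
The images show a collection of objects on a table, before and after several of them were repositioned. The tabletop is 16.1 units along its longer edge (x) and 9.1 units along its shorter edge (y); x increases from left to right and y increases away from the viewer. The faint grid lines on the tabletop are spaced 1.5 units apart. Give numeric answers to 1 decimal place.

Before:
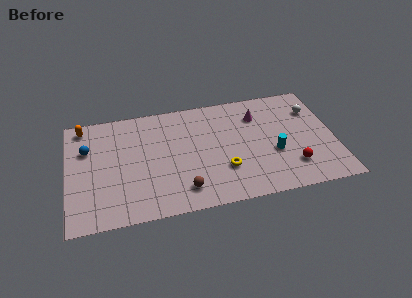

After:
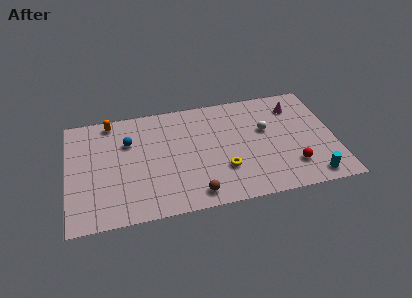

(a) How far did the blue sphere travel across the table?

2.5

The blue sphere was near (1.2, 6.1) before and (3.7, 6.2) after, so it travelled √(2.5² + 0.1²) ≈ 2.5 units.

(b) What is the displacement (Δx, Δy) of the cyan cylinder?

(2.1, -2.4)

The cyan cylinder was at about (12.4, 3.5) and moved to about (14.5, 1.1).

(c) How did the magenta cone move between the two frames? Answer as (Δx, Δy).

(2.3, 0.3)

The magenta cone started near (11.6, 6.8) and ended near (13.9, 7.1).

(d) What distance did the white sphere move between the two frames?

3.2

The white sphere was near (15.0, 6.6) before and (12.0, 5.5) after, so it travelled √(3.0² + 1.1²) ≈ 3.2 units.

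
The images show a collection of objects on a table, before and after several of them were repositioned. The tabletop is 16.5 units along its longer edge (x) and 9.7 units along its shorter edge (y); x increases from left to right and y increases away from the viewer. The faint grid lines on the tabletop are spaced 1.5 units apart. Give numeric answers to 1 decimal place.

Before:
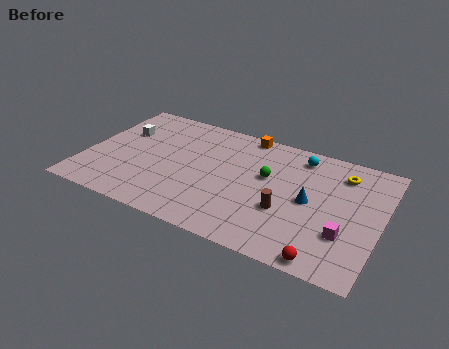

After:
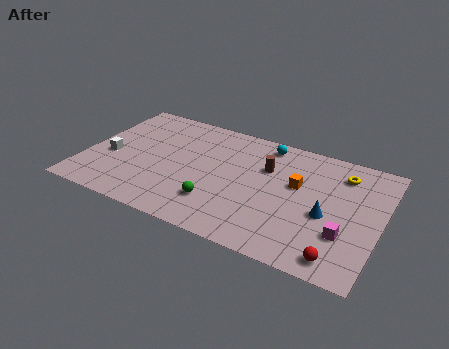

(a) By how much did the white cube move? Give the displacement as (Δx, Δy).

(-0.3, -2.4)

The white cube was at about (1.7, 6.4) and moved to about (1.4, 4.0).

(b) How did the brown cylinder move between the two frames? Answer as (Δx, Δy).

(-1.4, 3.0)

The brown cylinder was at about (11.4, 3.5) and moved to about (10.0, 6.5).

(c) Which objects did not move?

the yellow torus and the magenta cube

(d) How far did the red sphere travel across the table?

0.8

The red sphere moved from about (13.9, 0.8) to (14.6, 1.2), a distance of √(0.7² + 0.4²) ≈ 0.8.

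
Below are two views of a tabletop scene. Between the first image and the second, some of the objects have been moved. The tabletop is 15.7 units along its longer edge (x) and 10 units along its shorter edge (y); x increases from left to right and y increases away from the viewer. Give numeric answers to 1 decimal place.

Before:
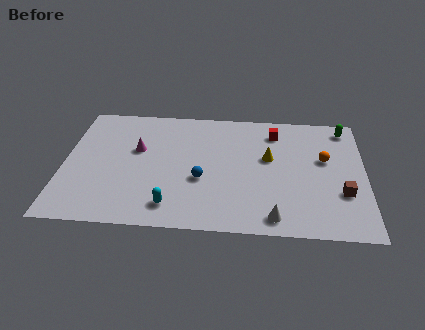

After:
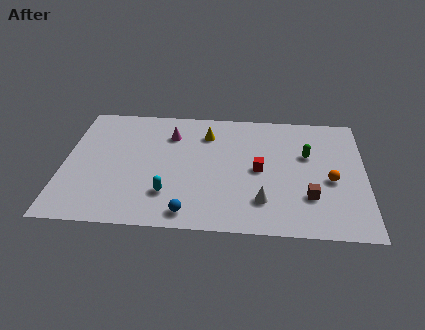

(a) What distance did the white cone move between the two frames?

1.3

The white cone moved from about (11.0, 1.2) to (10.4, 2.4), a distance of √(0.6² + 1.2²) ≈ 1.3.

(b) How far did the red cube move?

3.3

The red cube moved from about (11.0, 8.1) to (10.2, 4.9), a distance of √(0.8² + 3.2²) ≈ 3.3.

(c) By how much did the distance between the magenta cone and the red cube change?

-2.1

They were about 7.5 units apart before and 5.4 after — 2.1 units closer together.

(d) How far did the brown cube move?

1.7

From (14.5, 3.3) to (12.8, 2.9), the brown cube covered √(1.7² + 0.4²) ≈ 1.7 units.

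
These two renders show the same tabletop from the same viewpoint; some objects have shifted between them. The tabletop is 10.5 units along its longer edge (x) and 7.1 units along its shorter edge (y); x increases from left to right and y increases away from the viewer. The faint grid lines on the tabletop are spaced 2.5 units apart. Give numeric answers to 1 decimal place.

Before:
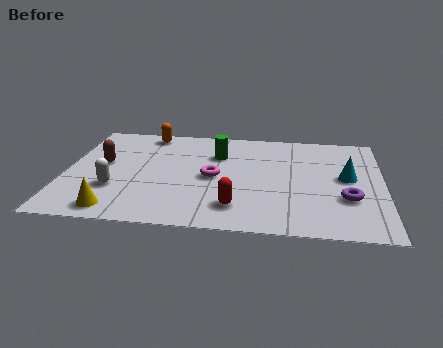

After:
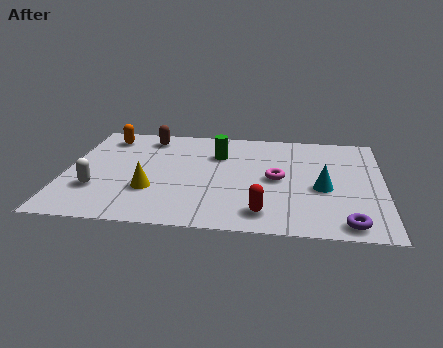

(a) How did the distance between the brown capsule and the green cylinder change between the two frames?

-1.3

Before: roughly 3.9 units apart; after: 2.6. That's 1.3 units closer together.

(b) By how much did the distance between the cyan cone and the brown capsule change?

-1.5

The distance was about 8.1 in the first image and 6.6 in the second, so they moved 1.5 units closer together.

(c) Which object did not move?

the green cylinder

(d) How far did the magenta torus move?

2.1

From (4.9, 3.4) to (7.0, 3.5), the magenta torus covered √(2.1² + 0.1²) ≈ 2.1 units.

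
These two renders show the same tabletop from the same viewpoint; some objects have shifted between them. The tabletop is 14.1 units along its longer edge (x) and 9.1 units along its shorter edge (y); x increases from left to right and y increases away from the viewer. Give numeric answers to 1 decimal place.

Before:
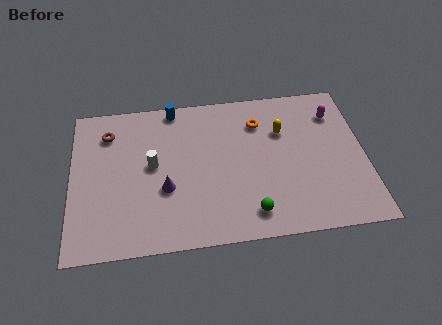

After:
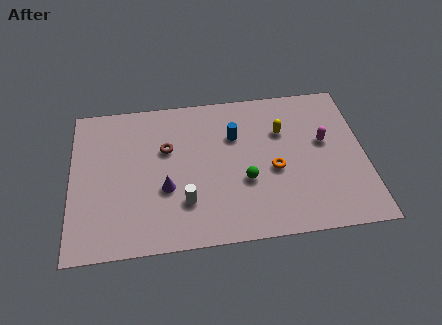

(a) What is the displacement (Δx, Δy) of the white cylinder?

(1.5, -2.4)

From the two frames, the white cylinder sits at roughly (3.9, 4.9) before and (5.4, 2.5) after.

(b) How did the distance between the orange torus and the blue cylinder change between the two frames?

-1.4

They were about 4.3 units apart before and 2.9 after — 1.4 units closer together.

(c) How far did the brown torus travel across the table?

3.1

From (1.8, 7.1) to (4.6, 5.8), the brown torus covered √(2.8² + 1.3²) ≈ 3.1 units.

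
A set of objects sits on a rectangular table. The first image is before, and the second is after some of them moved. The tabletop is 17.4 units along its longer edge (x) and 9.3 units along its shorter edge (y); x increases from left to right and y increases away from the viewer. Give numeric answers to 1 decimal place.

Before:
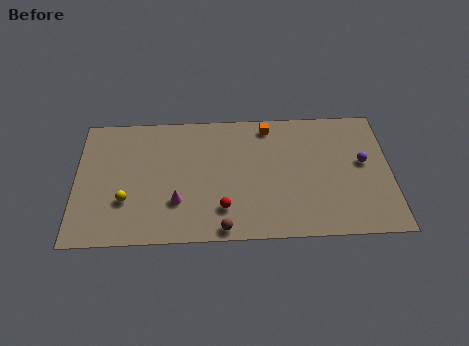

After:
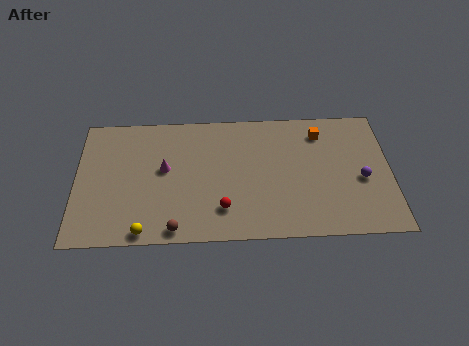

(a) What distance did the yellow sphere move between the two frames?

2.4

From (2.8, 3.0) to (3.8, 0.8), the yellow sphere covered √(1.0² + 2.2²) ≈ 2.4 units.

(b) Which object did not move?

the red sphere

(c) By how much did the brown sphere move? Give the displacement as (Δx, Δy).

(-2.6, 0.1)

The brown sphere started near (8.1, 0.8) and ended near (5.5, 0.9).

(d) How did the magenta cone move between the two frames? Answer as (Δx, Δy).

(-0.7, 2.4)

The magenta cone was at about (5.6, 2.8) and moved to about (4.9, 5.2).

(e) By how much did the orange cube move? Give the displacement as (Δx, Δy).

(2.9, -0.6)

From the two frames, the orange cube sits at roughly (10.7, 8.1) before and (13.6, 7.5) after.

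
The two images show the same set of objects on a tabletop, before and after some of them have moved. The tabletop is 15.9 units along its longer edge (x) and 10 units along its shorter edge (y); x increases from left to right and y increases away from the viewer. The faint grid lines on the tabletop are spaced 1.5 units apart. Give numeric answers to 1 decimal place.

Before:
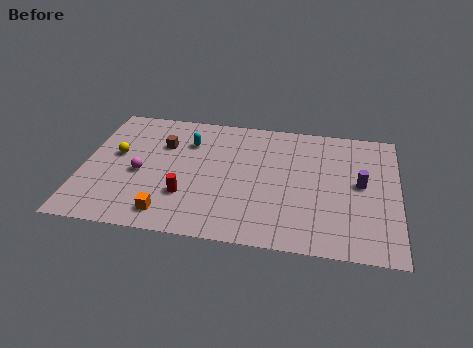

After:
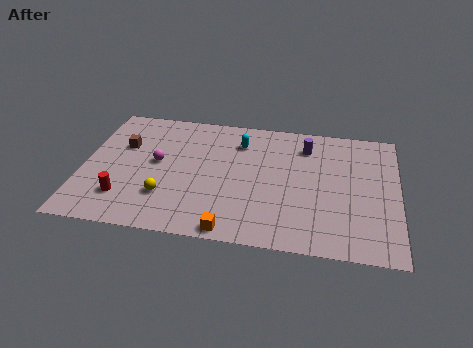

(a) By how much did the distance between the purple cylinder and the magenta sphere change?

-3.2

The distance was about 11.1 in the first image and 7.9 in the second, so they moved 3.2 units closer together.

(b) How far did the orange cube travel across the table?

3.3

The orange cube was near (4.5, 1.5) before and (7.7, 0.8) after, so it travelled √(3.2² + 0.7²) ≈ 3.3 units.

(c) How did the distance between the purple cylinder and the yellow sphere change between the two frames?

-3.8

The distance was about 12.4 in the first image and 8.6 in the second, so they moved 3.8 units closer together.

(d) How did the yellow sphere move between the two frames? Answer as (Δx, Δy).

(2.7, -2.9)

The yellow sphere started near (1.6, 5.7) and ended near (4.3, 2.8).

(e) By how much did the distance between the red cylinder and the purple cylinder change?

+1.5

They were about 9.0 units apart before and 10.5 after — 1.5 units further apart.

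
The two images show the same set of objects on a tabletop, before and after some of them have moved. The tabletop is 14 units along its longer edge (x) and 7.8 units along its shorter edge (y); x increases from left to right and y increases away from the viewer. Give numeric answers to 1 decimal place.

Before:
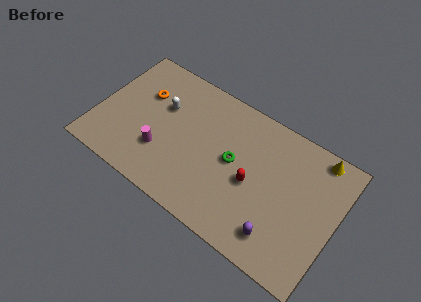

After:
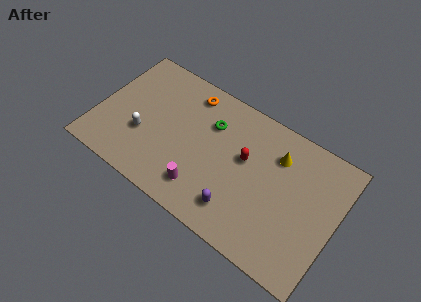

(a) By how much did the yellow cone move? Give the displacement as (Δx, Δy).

(-2.2, -1.2)

From the two frames, the yellow cone sits at roughly (12.5, 7.0) before and (10.3, 5.8) after.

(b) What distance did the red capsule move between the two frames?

1.3

The red capsule moved from about (9.2, 3.5) to (8.6, 4.6), a distance of √(0.6² + 1.1²) ≈ 1.3.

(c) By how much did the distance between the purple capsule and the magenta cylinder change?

-5.1

The distance was about 7.2 in the first image and 2.1 in the second, so they moved 5.1 units closer together.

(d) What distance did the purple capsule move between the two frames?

2.4

The purple capsule moved from about (11.1, 1.5) to (8.7, 1.6), a distance of √(2.4² + 0.1²) ≈ 2.4.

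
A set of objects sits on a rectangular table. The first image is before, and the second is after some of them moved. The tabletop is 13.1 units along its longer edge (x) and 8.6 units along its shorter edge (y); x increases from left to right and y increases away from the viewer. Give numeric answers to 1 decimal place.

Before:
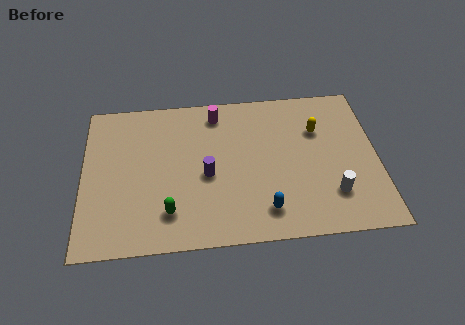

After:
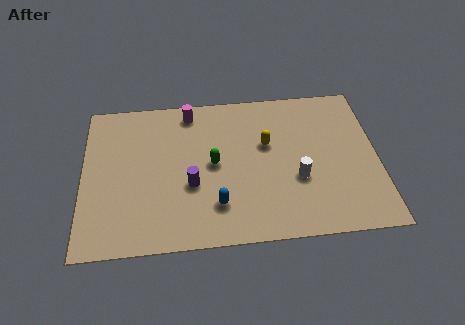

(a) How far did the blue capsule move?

2.2

The blue capsule moved from about (8.0, 1.6) to (5.9, 2.1), a distance of √(2.1² + 0.5²) ≈ 2.2.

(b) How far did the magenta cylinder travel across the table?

1.2

The magenta cylinder moved from about (6.0, 7.3) to (4.8, 7.5), a distance of √(1.2² + 0.2²) ≈ 1.2.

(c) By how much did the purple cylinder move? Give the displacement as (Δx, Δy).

(-0.7, -0.5)

The purple cylinder was at about (5.5, 3.8) and moved to about (4.8, 3.3).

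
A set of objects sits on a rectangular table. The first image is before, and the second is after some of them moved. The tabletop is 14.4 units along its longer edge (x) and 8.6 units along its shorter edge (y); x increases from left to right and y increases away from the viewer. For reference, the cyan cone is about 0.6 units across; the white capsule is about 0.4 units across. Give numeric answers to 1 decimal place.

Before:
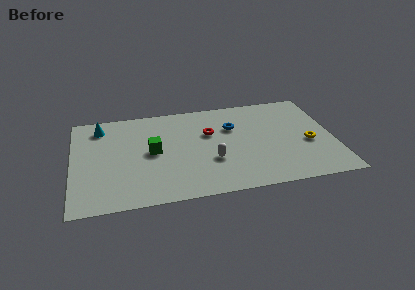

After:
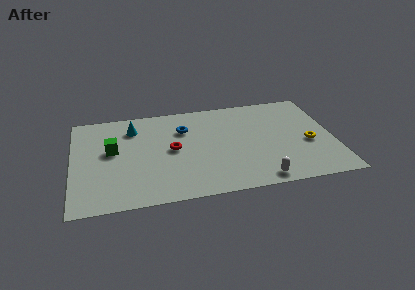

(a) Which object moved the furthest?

the white capsule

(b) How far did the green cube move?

2.3

From (4.4, 4.4) to (2.2, 4.9), the green cube covered √(2.2² + 0.5²) ≈ 2.3 units.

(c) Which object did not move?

the yellow torus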